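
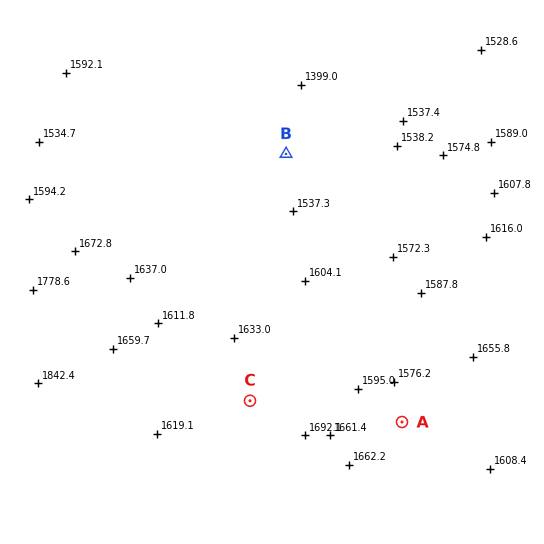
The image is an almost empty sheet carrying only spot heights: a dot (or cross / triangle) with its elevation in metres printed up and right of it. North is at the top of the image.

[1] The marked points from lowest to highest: B A C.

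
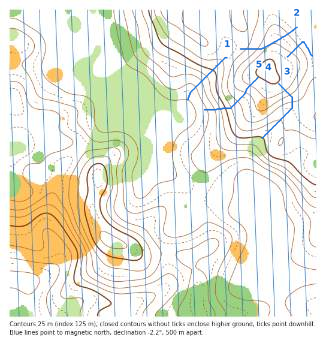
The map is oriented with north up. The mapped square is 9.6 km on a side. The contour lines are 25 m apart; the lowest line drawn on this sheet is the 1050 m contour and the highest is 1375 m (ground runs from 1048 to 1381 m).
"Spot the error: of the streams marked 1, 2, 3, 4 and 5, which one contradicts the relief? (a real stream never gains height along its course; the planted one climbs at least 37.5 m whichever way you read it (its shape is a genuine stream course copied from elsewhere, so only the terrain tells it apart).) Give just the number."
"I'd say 2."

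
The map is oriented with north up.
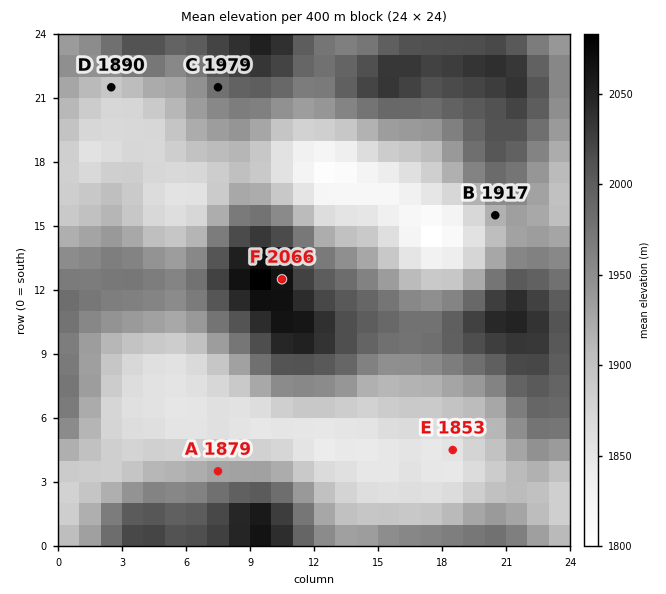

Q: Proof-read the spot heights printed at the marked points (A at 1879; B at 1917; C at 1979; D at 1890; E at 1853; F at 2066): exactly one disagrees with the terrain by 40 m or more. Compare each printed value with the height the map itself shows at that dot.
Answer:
A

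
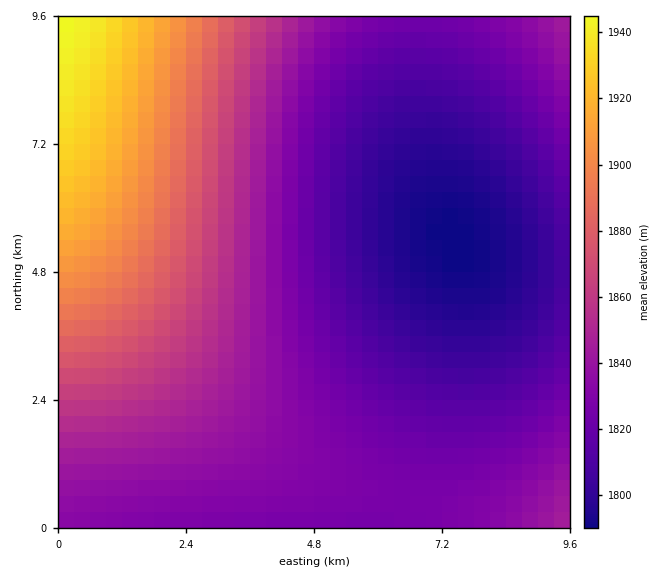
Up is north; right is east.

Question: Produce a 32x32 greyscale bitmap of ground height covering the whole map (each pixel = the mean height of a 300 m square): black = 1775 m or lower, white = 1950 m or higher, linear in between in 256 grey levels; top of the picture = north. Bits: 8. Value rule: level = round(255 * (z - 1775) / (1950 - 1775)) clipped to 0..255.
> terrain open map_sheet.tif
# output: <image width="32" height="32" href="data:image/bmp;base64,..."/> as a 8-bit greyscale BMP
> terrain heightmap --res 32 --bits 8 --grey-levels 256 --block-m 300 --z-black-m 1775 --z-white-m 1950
<image width="32" height="32" href="data:image/bmp;base64,Qk02CAAAAAAAADYEAAAoAAAAIAAAACAAAAABAAgAAAAAAAAEAAATCwAAEwsAAAABAAAAAAAAAAAAAAEBAQACAgIAAwMDAAQEBAAFBQUABgYGAAcHBwAICAgACQkJAAoKCgALCwsADAwMAA0NDQAODg4ADw8PABAQEAAREREAEhISABMTEwAUFBQAFRUVABYWFgAXFxcAGBgYABkZGQAaGhoAGxsbABwcHAAdHR0AHh4eAB8fHwAgICAAISEhACIiIgAjIyMAJCQkACUlJQAmJiYAJycnACgoKAApKSkAKioqACsrKwAsLCwALS0tAC4uLgAvLy8AMDAwADExMQAyMjIAMzMzADQ0NAA1NTUANjY2ADc3NwA4ODgAOTk5ADo6OgA7OzsAPDw8AD09PQA+Pj4APz8/AEBAQABBQUEAQkJCAENDQwBEREQARUVFAEZGRgBHR0cASEhIAElJSQBKSkoAS0tLAExMTABNTU0ATk5OAE9PTwBQUFAAUVFRAFJSUgBTU1MAVFRUAFVVVQBWVlYAV1dXAFhYWABZWVkAWlpaAFtbWwBcXFwAXV1dAF5eXgBfX18AYGBgAGFhYQBiYmIAY2NjAGRkZABlZWUAZmZmAGdnZwBoaGgAaWlpAGpqagBra2sAbGxsAG1tbQBubm4Ab29vAHBwcABxcXEAcnJyAHNzcwB0dHQAdXV1AHZ2dgB3d3cAeHh4AHl5eQB6enoAe3t7AHx8fAB9fX0Afn5+AH9/fwCAgIAAgYGBAIKCggCDg4MAhISEAIWFhQCGhoYAh4eHAIiIiACJiYkAioqKAIuLiwCMjIwAjY2NAI6OjgCPj48AkJCQAJGRkQCSkpIAk5OTAJSUlACVlZUAlpaWAJeXlwCYmJgAmZmZAJqamgCbm5sAnJycAJ2dnQCenp4An5+fAKCgoAChoaEAoqKiAKOjowCkpKQApaWlAKampgCnp6cAqKioAKmpqQCqqqoAq6urAKysrACtra0Arq6uAK+vrwCwsLAAsbGxALKysgCzs7MAtLS0ALW1tQC2trYAt7e3ALi4uAC5ubkAurq6ALu7uwC8vLwAvb29AL6+vgC/v78AwMDAAMHBwQDCwsIAw8PDAMTExADFxcUAxsbGAMfHxwDIyMgAycnJAMrKygDLy8sAzMzMAM3NzQDOzs4Az8/PANDQ0ADR0dEA0tLSANPT0wDU1NQA1dXVANbW1gDX19cA2NjYANnZ2QDa2toA29vbANzc3ADd3d0A3t7eAN/f3wDg4OAA4eHhAOLi4gDj4+MA5OTkAOXl5QDm5uYA5+fnAOjo6ADp6ekA6urqAOvr6wDs7OwA7e3tAO7u7gDv7+8A8PDwAPHx8QDy8vIA8/PzAPT09AD19fUA9vb2APf39wD4+PgA+fn5APr6+gD7+/sA/Pz8AP39/QD+/v4A////AFZVVFNSUVBPT05OTU1NTExMS0tLS0tLTE5PUlRYXGFmWVhWVlVUU1NSUlFRUFBPT05NTUxMTExMTU9QU1ZaXmNcW1pZWVhXV1ZVVVRTUlFRUE9OTUxLS0tMTU5QU1dbYGFgX15dXFxbWllYV1ZUU1JQT05MS0pKSUlKS01QU1dcZmVkY2JhYF9eXFtZWFZUUlFPTUtJSEdGRkdISUxPU1hsa2ppaGdlY2JgXlxZV1VTUE5LSUdFRENDQ0NFR0pOVHNycXBubGpoZmNhXltYVVJPTElHREJAPz4+P0BCRkpPenl4dnRyb21qZmNgXFlVUU5KR0RBPjw7Ojk6Oz1BRUqCgX99e3h1cW5qZmFdWVRQTEhEQD06ODY1NTU2ODxARYqJh4SBfnp2cm1oY15ZVE9KRUE9OTYzMTAwMDEzNztBk5GPjIiEgHt1cGpkX1lTTUhCPjk1Mi8tKysrLC8yNz2bmZaTj4qFf3lzbGZfWFJLRUA6NTEtKignJiYoKi4zOaOhnpqVkIqEfXZuZ19YUUpDPTcyLSkmJCIiIiQmKi81q6mloZyWj4iAeXBoYFhQSEE6NC8qJiIgHh4eICMnLDOzsK2oopuUjIR7cmlgV09HPzgxLCciHx0bGxsdICQqMbq4s66ooZmQh350amFXTkU9Ni8pJCAcGhkYGRseIygwwb66tK2lnZSKgHVrYVdNRDw0LSciHhoYFxcYGh0iKC/IxL+5sqqhl4yCd2xhV01DOzMsJiEcGRcWFhcaHSIpMM3Kxb62rqSaj4R4bWJXTUM6MislIBwZFxYWGBseJCoy08/Jw7qxp52RhnpuY1dNQzoyKyUgHBkXFxgZHCAmLDTX087HvrWqn5SIe29kWE1DOjIrJSAdGhkYGRsfIygvN9zY0srCuK2ilop9cWVZTkQ7MywmIh4cGxscHiEmLDM64NvVzsW7sKSYi39yZlpPRTw0LSgjIB4dHR8hJSowNj7j39nRyL6zp5qNgXRoXFFGPTYvKiUjISAhIiUpLjQ7Q+fi3NTLwLWpnJCDdmldUkg/ODEsKCYkJCQmKS0yOD9H6uXf187DuKyfkoV4bGBVS0I6NC8rKSgoKSsuMjc9REzs6OHa0Ma6rqGUh3tuYldNRT03My8tLCwtLzI3PEJJUO/q5NzTyL2xpJeKfXFlWlFIQTs3MzEwMTI0NzxBRk1V8e3n39XLwLSnmo2BdGleVExFPzs4NjU1Nzk8QEVLUlnz7+nh2M7Dt6qekYR4bWJZUElEQD07Ojo8PkFFSlBWXfbx6+Tb0ca6rqGViHxxZ11VTklFQkA/QEFDRkpPVFpg+PTu597Uyb6yppmNgXZsY1tUT0pIRkVFRkhLT1NYXWM="/>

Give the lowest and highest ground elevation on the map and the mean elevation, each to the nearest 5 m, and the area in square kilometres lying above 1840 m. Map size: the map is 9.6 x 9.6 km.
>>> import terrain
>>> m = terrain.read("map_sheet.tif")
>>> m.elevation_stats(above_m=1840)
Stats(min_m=1790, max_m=1945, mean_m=1840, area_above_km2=33.1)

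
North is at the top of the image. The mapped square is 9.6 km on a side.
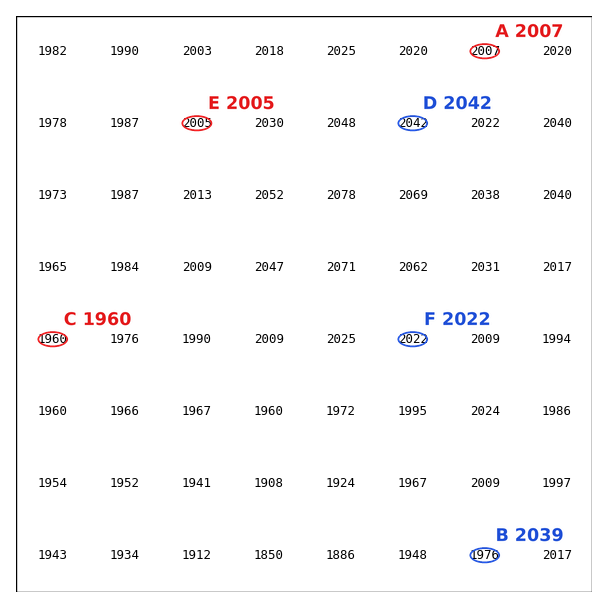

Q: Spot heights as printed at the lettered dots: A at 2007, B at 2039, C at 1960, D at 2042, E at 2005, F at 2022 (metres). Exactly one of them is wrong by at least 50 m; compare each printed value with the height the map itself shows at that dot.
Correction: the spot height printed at B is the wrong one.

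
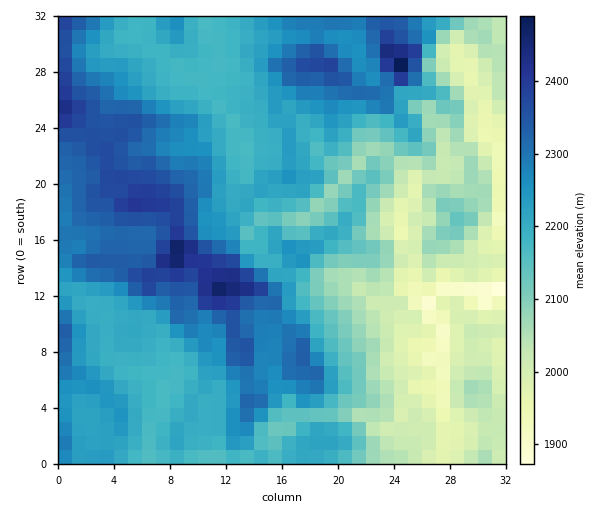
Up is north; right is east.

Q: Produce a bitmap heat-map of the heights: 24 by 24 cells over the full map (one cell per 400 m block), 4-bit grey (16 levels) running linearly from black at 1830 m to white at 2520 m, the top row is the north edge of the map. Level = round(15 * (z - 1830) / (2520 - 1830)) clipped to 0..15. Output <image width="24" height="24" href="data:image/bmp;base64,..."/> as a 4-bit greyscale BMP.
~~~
<image width="24" height="24" href="data:image/bmp;base64,Qk2WAQAAAAAAAHYAAAAoAAAAGAAAABgAAAABAAQAAAAAACABAAATCwAAEwsAABAAAAAAAAAAAAAAABEREQAiIiIAMzMzAERERABVVVUAZmZmAHd3dwCIiIgAmZmZAKqqqgC7u7sAzMzMAN3d3QDu7u4A////AJmYd4d4h4iHZUQzVKmZiIiJh3iIZEQzRJiZh4iKp3d2VEQzRJmZh4iJuYmHZUMkVKmYh3iKqauXZUMkVKmIiIibqruHZDMkQ6mIiImburp2VDMjQ6iIiKqrqqh2VDMjRJiImrvMu5dlREIzIpmay7zt2odVRCMiIau7zNzcqJdlVTREQ6q7vOy6iJmHdjVVM6q7u8qYeHeIZDRmQ6u8zMqYh3ZoZDRmU6vMzMqYmIhndURlU7vMy7qYiZl1dkRFU7vLuqqYiJh2VWZFUrzLupmHiJiHZ3dFM9y7uqmIiIiZiJZVM8y6qYiIiZqqqod1NMqpiIiIibu7qrlkNLmZiIh4irzKnOlDNbmIiIh4iaqprMpTVcqYiJiIiaqqq7mGVA=="/>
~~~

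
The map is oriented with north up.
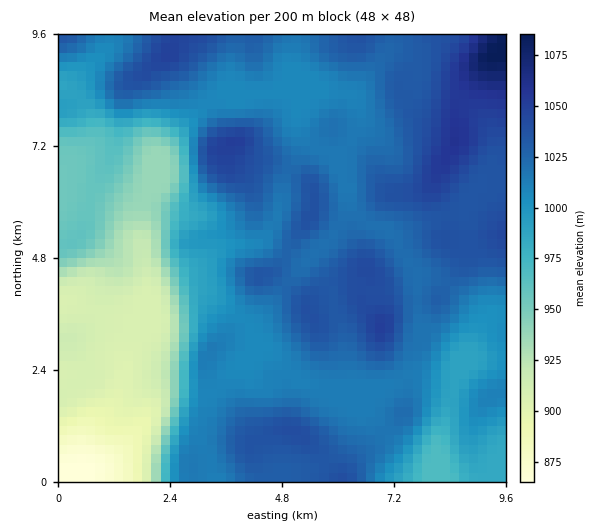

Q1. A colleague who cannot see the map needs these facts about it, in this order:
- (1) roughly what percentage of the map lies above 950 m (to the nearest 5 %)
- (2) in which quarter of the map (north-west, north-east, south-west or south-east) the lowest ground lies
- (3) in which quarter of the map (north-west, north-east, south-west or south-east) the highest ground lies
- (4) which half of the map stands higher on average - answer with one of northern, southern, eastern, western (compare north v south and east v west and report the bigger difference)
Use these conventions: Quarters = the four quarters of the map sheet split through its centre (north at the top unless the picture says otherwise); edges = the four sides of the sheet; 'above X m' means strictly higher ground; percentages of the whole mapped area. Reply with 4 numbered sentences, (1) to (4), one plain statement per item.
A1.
(1) Ground above 950 m makes up about 85 % of the sheet.
(2) Look to the south-west quarter for the lowest ground.
(3) The highest ground is in the north-east quarter.
(4) On average the eastern half of the map is the higher ground.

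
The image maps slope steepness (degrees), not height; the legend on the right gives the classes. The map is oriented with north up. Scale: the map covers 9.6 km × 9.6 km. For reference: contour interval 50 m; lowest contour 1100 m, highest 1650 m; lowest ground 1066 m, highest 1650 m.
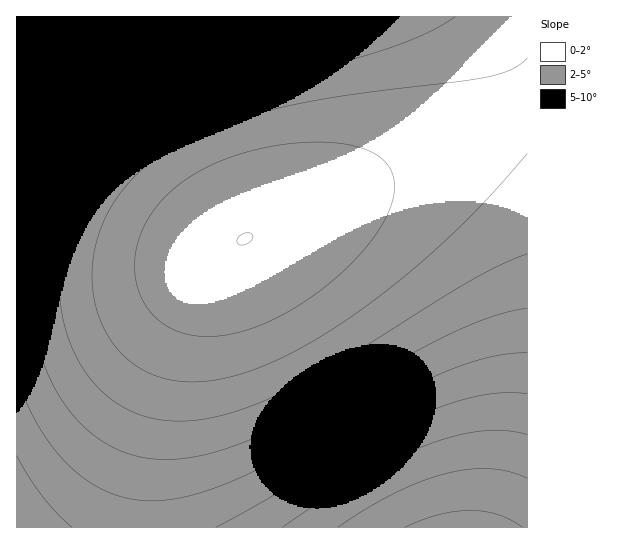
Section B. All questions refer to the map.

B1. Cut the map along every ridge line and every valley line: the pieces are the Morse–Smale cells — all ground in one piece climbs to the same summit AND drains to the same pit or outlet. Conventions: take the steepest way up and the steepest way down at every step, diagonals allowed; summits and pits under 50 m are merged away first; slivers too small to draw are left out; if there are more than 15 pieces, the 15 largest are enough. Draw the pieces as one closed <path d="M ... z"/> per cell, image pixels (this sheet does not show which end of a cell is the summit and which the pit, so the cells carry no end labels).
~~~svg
<path d="M527 109l-21 6-101 50-128 58-46 24-19 19-15 23-13 28-21 65-16 83-4 41 0 22 385-1z"/><path d="M527 16l-510 0-1 282 29 1 53-6 35-6 36-11 32-13 76-40 153-70 76-38 21-6z"/><path d="M229 248l-50 24-46 15-55 9-62 3 1 229 126-1 1-38 5-43 11-53 11-39 13-37 13-28 15-23z"/>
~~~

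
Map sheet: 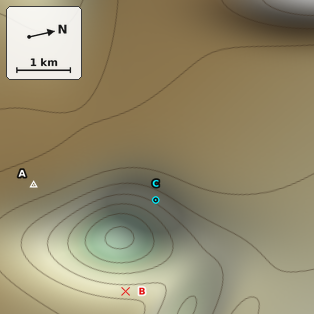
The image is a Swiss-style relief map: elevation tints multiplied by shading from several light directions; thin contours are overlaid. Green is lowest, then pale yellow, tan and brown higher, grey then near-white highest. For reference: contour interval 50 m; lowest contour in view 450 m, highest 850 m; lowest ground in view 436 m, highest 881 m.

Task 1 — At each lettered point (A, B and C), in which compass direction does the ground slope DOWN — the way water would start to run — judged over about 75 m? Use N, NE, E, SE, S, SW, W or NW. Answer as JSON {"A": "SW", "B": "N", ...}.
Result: {"A": "E", "B": "W", "C": "SE"}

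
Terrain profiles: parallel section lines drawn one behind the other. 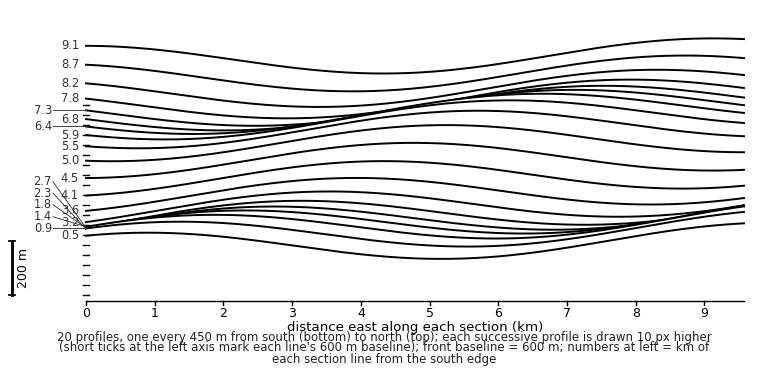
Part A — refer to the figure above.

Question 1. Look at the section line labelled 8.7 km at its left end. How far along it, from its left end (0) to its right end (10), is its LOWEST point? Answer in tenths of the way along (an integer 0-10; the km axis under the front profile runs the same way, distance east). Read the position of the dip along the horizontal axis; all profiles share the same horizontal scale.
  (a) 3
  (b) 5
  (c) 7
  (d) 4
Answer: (d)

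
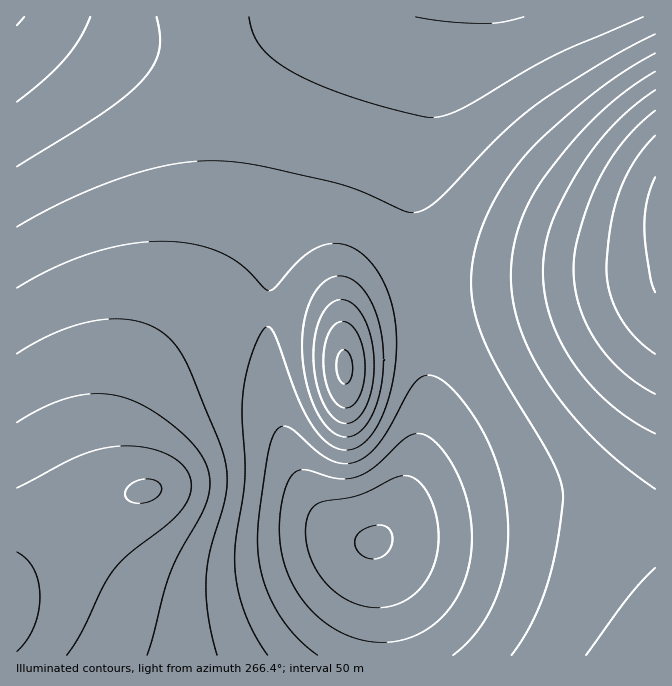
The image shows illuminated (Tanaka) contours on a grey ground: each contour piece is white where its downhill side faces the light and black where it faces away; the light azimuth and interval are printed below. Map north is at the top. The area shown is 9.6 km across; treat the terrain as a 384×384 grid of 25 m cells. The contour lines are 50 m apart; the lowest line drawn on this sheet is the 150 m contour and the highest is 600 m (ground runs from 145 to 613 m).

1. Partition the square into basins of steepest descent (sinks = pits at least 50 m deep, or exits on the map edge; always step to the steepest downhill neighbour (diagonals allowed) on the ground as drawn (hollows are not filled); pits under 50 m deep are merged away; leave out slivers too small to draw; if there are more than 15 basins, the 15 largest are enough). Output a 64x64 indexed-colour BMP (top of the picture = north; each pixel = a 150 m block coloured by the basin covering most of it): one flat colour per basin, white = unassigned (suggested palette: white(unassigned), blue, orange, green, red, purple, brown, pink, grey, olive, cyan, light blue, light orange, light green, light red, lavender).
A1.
<image width="64" height="64" href="data:image/bmp;base64,Qk12CAAAAAAAAHYAAAAoAAAAQAAAAEAAAAABAAQAAAAAAAAIAAATCwAAEwsAABAAAAAAAAAA////ALR3HwAOf/8ALKAsACgn1gC9Z5QAS1aMAMJ34wB/f38AIr28AM++FwDox64AeLv/AIrfmACWmP8A1bDFABERERERERERERERERERERERERERERERERERERERERERERERERERERERERERERERERERERERERERERERERERERERERERERERERERERERERERERERERERERERERERERERERERERERERERERERERERERERERERERERERERERERERERERERERERERERERERERERERERERERERERERERERERERERERERERERERERERERERERERERERERERERERERERERERERERERERERERERERERERERERERERERERERERERERERERERERERERERERERERERERERERERERERERERERERERERERERERERERERERERERERERERERERERERERERERERETERERERERERERERERERERERERERERERERERERERERERMxEREREREREREREREREREREREREREREREREREREREREzMxERERERERERERERERERERERERERERERERERERERETMzMRERERERERERERERERERERERERERERERERERERERMzMzEREREREREREREREREREREREREREREREREREREREzMzMzERERERERERERERERERERERERERERERERERERETMzMzMzERERERERERERERERERERERERERERERERERERMzMzMzMzEREREREREREREREREREREREREREREREREREzMzMzMzERERERERERERERERERERERERERERERERERETMzMzMzMRERERERERERERERERERERERERERERERERERMzMzMzMxEREREREREREREREREREREREREREREREREREzMzMzMyERERERERERERERERERERERERERERERERERETMzMzMzIRERERERERERERERERERERERERERERERERERMzMzMzMhEREREREREREREREREREREREREREREREREREzMzMzMyERERERERERERERERERERERERERERERERERETMzMzMzMRERERERERERERERERERERERERERERERERERMzMzMzMyEREREREREREREREREREREREREREREREREREzMzMzMzIRERERERERERERERERERERERERERERERERETMzMzMzMyERERERERERERERERERERERERERERERERERMzMzMzMzIREREREREREREREREREREREREREREREREREzMzMzMzMyERERERERERERERERERERERERERERERERETMzMzMzMzIhERERERERERERERERERERERERERERERERMzMzMzMzMyIREREREREREREREREREREREREREREREREzMzMzMzMzIiERERERERERIRERERERERERERERERERETMzMzMzMzMyIiERERERERIiERERERERERERERERERERMzMzMzMzMzMiIiIRERIiIiIiEREREREREREREREREREzMzMzMzMzMyIiIiIiIiIiIiIiIRERERERERERERERETMzMzMzMzMzMiIiIiIiIiIiIiIiIiIiIRERERERERERMzMzMzMzMzMyIiIiIiIiIiIiIiIiIiIiIiIiIiEREREzMzMzMzMzMzMiIiIiIiIiIiIiIiIiIiIiIiIiIiIiIjMzMzMzMzMzMyIiIiIiIiIiIiIiIiIiIiIiIiIiIiIiMzMzMzMzMzMzMiIiIiIiIiIiIiIiIiIiIiIiIiIiIiIzMzMzMzMzMzMyIiIiIiIiIiIiIiIiIiIiIiIiIiIiIjMzMzMzMzMzMzIiIiIiIiIiIiIiIiIiIiIiIiIiIiIiMzMzMzMzMzMzMiIiIiIiIiIiIiIiIiIiIiIiIiIiIiIzMzMzMzMzMzMyIiIiIiIiIiIiIiIiIiIiIiIiIiIiIjMzMzMzMzMzMzIiIiIiIiIiIiIiIiIiIiIiIiIiIiIiMzMzMzMzMzMzMyIiIiIiIiIiIiIiIiIiIiIiIiIiIiIzMzMzMzMzMzMzIiIiIiIiIiIiIiIiIiIiIiIiIiIiIjMzMzMzMzMzMzMiIiIiIiIiIiIiIiIiIiIiIiIiIiIiMzMzMzMzMzMzMyIiIiIiIiIiIiIiIiIiIiIiIiIiIiIzMzMzMzMzMzMzIiIiIiIiIiIiIiIiIiIiIiIiIiIiIjMzMzMzMzMzMzMiIiIiIiIiIiIiIiIiIiIiIiIiIiIiMzMzMzMzMzMzMyIiIiIiIiIiIiIiIiIiIiIiIiIiIiIzMzMzMzMzMzMzIiIiIiIiIiIiIiIiIiIiIiIiIiIiIjMzMzMzMzMzMzMiIiIiIiIiIiIiIiIiIiIiIiIiIiIiMzMzMzMzMzMzMiIiIiIiIiIiIiIiIiIiIiIiIiIiIiIzMzMzMzMzMzMyIiIiIiIiIiIiIiIiIiIiIiIiIiIiIjMzMzMzMzMzMzIiIiIiIiIiIiIiIiIiIiIiIiIiIiIiMzMzMzMzMzMzMiIiIiIiIiIiIiIiIiIiIiIiIiIiIiIzMzMzMzMzMzMyIiIiIiIiIiIiIiIiIiIiIiIiIiIiIjMzMzMzMzMzMzIiIiIiIiIiIiIiIiIiIiIiIiIiIiIiMzMzMzMzMzMzMiIiIiIiIiIiIiIiIiIiIiIiIiIiIiIzMzMzMzMzMzMyIiIiIiIiIiIiIiIiIiIiIiIiIiIiIjMzMzMzMzMzMzIiIiIiIiIiIiIiIiIiIiIiIiIiIiIi"/>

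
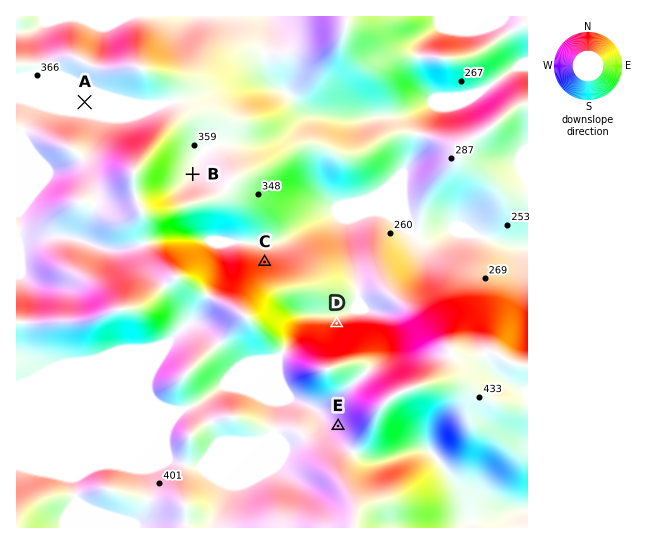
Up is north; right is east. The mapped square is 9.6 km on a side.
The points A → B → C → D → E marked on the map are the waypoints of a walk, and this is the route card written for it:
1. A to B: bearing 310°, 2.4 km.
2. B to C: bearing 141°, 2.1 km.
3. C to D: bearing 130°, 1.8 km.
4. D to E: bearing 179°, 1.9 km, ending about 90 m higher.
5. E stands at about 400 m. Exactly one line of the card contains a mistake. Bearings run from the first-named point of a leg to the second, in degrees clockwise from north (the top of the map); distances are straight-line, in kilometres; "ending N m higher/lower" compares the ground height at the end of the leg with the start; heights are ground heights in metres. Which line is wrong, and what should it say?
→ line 1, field bearing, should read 124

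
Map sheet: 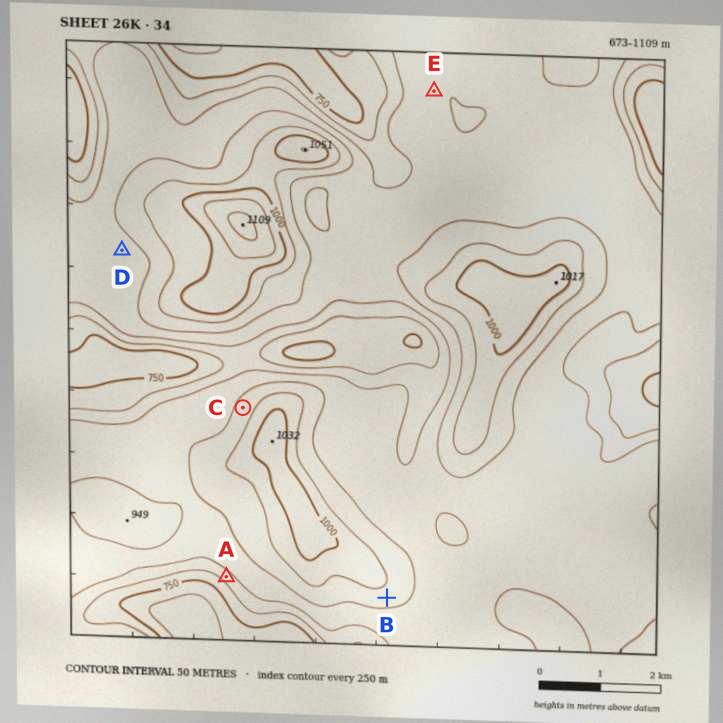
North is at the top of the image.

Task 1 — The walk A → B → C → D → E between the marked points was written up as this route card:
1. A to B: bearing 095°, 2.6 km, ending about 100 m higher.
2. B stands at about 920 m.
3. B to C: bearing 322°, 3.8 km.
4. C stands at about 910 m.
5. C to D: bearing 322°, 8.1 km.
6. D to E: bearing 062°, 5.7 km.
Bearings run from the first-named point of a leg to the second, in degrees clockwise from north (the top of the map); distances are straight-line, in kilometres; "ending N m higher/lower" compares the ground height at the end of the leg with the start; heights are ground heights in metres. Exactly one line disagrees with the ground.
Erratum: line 5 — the distance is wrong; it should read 3.2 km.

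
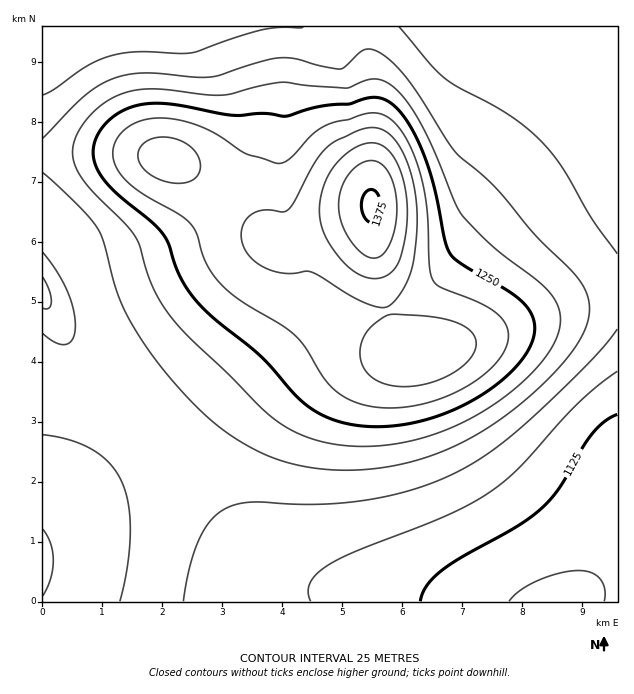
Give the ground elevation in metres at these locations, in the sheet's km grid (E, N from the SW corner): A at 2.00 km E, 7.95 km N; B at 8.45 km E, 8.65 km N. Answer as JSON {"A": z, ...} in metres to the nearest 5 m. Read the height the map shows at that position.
{"A": 1285, "B": 1165}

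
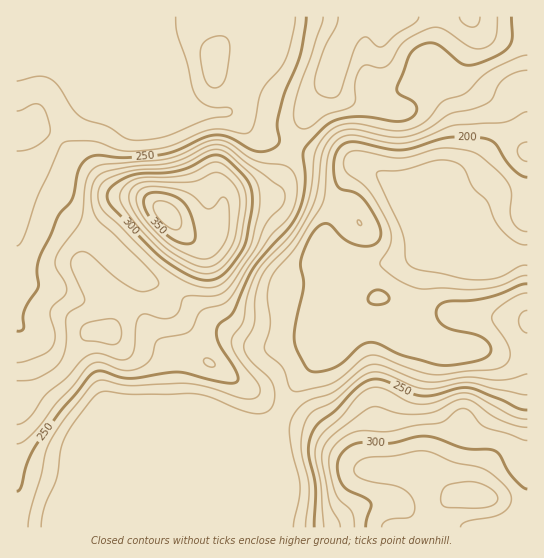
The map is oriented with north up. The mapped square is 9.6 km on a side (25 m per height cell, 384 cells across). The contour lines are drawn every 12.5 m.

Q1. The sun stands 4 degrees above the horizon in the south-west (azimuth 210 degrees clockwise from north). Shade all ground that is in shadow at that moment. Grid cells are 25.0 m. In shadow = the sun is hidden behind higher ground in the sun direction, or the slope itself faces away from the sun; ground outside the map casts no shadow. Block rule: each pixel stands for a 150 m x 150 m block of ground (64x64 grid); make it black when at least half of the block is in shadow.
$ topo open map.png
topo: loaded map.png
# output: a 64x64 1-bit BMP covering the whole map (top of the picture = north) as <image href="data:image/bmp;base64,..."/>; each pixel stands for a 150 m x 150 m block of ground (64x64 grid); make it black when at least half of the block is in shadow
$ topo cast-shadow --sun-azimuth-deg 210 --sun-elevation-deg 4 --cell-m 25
<image width="64" height="64" href="data:image/bmp;base64,Qk0+AgAAAAAAAD4AAAAoAAAAQAAAAEAAAAABAAEAAAAAAAACAAATCwAAEwsAAAIAAAAAAAAA////AAAAAAAAAAAAAAAAAAAAAAAAAAAAAAAAAAAAAAAAAAAAAAAAAAAAAAAAAAAAAAAAAAAAAAAAAAAAAAAAAAAAAAAAAAAAAAAAAAAAAAAAAAAAAAAAAAAAAAAAAAAAAAAAAAAAAAAAAAAAAAAAAgAAAAAAAAAHAAAAAAAAAB8AAAAAAAAA/gAAAAAAAP/4AAAAAAAD//gAAAAAAAf/+AAAAAAAD//4AAAAHAAH//gAAAAYAAfw+AAAAAAAA+AAAAAAAAAAAAAAAAAAAAAAAAAAAAAAAAAAAAAAAAAAAAAAAAAAAAAAAAAAAAAAAAAAAAAAAAAAAAAAAAAAAAAAAAAAAAAAAAAAAAAAAAAAAAAAAAAAAAAAAAAAAAAAAAAAAAAAAAAAAAAAAAAAAAAAAAAAAAAAAAAAAAAAAAAAAAAAAAAAAAAAAAAACAAAAAAAAAA4AAAAAAAAAPgIAAAAAAAD/BwAAAAAAA/8PgAAAAAAH/5+AAAAAAAf/v4AAAAAAA///wAAAAAAB///AAAAAAAB//4AAAAAAAA//gAAAAAAAA/8AAAAAAAAAQgAAAAAAAAAAAAAAAAAAAAAAAAAAAAAAAAAAAAAAAAAAAAAAAAAAAAAAAAAAAAAAAAAAAAAAAAAAAAAAAAAAAAAAAAAAAAAAAAAAAAAAAAAAAAAAAAAAAAAAAAAAA=="/>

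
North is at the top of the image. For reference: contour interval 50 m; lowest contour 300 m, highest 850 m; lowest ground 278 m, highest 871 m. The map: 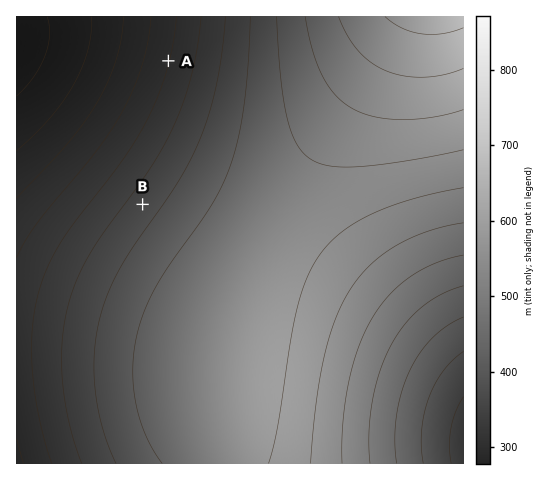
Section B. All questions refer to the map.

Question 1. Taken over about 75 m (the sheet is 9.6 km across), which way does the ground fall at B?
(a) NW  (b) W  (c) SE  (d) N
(a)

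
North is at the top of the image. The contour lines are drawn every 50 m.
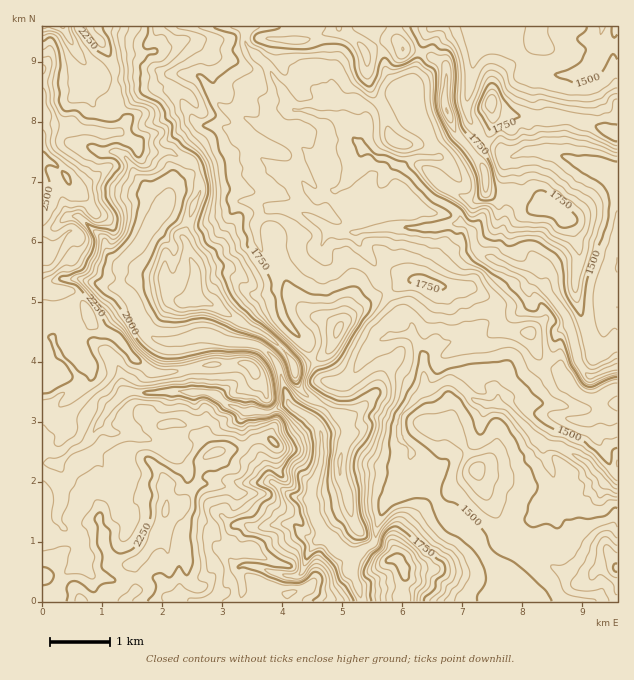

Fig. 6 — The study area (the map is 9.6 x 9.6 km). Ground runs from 1330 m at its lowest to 2530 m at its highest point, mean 1810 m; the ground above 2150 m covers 17.9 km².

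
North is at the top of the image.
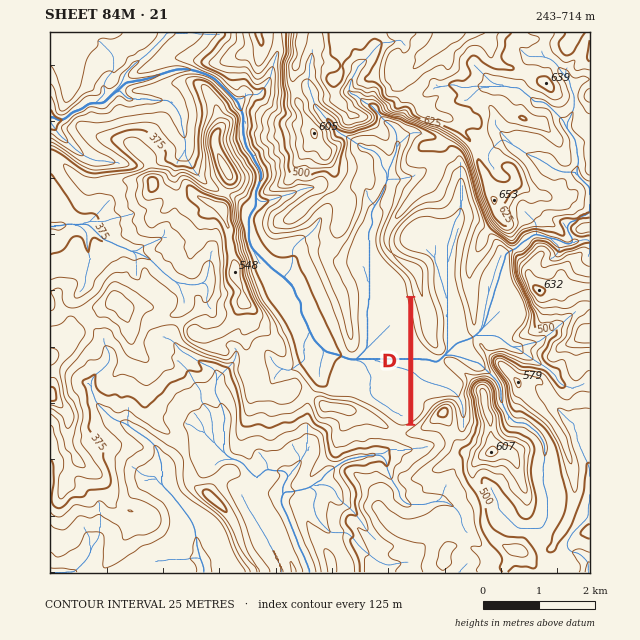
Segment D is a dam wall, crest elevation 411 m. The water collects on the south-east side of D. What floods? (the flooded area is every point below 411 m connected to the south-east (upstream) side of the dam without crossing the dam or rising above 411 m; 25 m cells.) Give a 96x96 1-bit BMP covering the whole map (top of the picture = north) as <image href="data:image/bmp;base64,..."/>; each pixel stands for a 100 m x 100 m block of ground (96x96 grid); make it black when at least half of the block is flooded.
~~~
<image width="96" height="96" href="data:image/bmp;base64,Qk2+BAAAAAAAAD4AAAAoAAAAYAAAAGAAAAABAAEAAAAAAIAEAAATCwAAEwsAAAIAAAAAAAAA////AAAAAAAAAAAAAAAAAAAAAAAAAAAAAAAAAAAAAAAAAAAAAAAAAAAAAAAAAAAAAAAAAAAAAAAAAAAAAAAAAAAAAAAAAAAAAAAAAAAAAAAAAAAAAAAAAAAAAAAAAAAAAAAAAAAAAAAAAAAAAAAAAAAAAAAAAAAAAAAAAAAAAAAAAAAAAAAAAAAAAAAAAAAAAAAAAAAAAAAAAAAAAAAAAAAAAAAAAAAAAAAAAAAAAAAAAAAAAAAAAAAAAAAAAAAAAAAAAAAAAAAAAAAAAAAAAAAAAAAAAAAAAAAAAAAAAAAAAAAAAAAAAAAAAAAAAAAAAAAAAAAAAAAAAAAAAAAAAAAAAAAAAAAAAAAAAAAAAAAAAAAAAAAAAAAAAAAAAAAAAAAAAAAAAAAAAAAAAAAAAAAAAAAAAAAAAAAAAAAAAAAAAAAAAAAAAAAAAAAAAAAAAAAAAMAAAAAAAAAAAAAAAOAAAAAAAAAAAAAAAOAAAAAAAAAAAAAAAPiAAAAAAAAAAAAAAP+AAAAAAAAAAAAAAP+AAAAAAAAAAAAAAP/AAAAAAAAAAAAAAP+AAAAAAAAAAAAAAP8YAAAAAAAAAAAAAP48AAAAAAAAAAAAAP74AAAAAAAAAAAAAP/4AAAAAAAAAAAAAPfwAAAAAAAAAAAAAOPzwAAAAAAAAAAAAMf3wAAAAAAAAAAAAMf/wAAAAAAAAAAAAIfv4AAAAAAAAAAAAIfP8AAAAAAAAAAAAIfP8AAAAAAAAAAAAAfH8AAAAAAAAAAAAAfH8AAAAAAAAAAAAA/H8AAAAAAAAAAAAA+H4AAAAAAAAAAAAA+HwAAAAAAAAAAAAA+HwAAAAAAAAAAAAA+DwAAAAAAAAAAAAA+DwAAAAAAAAAAAAA+BwAAAAAAAAAAAAB+BgAAAAAAAAAAAAP+AgAAAAAAAAAAAA/+AAAAAAAAAAAAAA/+AAAAAAAAAAAAAA/+AAAAAAAAAAAAAA//AAAAAAAAAAAAAAf/AAAAAAAAAAAAAAP/AAAAAAAAAAAAAAH/AAAAAAAAAAAAAAAHAAAAAAAAAAAAAAADAAAAAAAAAAAAAAADAAAAAAAAAAAAAAAAAAAAAAAAAAAAAAAAAAAAAAAAAAAAAAAAAAAAAAAAAAAAAAAAAAAAAAAAAAAAAAAAAAAAAAAAAAAAAAAAAAAAAAAAAAAAAAAAAAAAAAAAAAAAAAAAAAAAAAAAAAAAAAAAAAAAAAAAAAAAAAAAAAAAAAAAAAAAAAAAAAAAAAAAAAAAAAAAAAAAAAAAAAAAAAAAAAAAAAAAAAAAAAAAAAAAAAAAAAAAAAAAAAAAAAAAAAAAAAAAAAAAAAAAAAAAAAAAAAAAAAAAAAAAAAAAAAAAAAAAAAAAAAAAAAAAAAAAAAAAAAAAAAAAAAAAAAAAAAAAAAAAAAAAAAAAAAAAAAAAAAAAAAAAAAAAAAAAAAAAAAAAAAAAAAAAAAAAAAAAAAAAAAAAAAAAAAAAAAAAAAAAAAAAAAAAAAAAAAAAAAAAAAAAAAAAAAAAAAAAAAAAAAAAAAAA="/>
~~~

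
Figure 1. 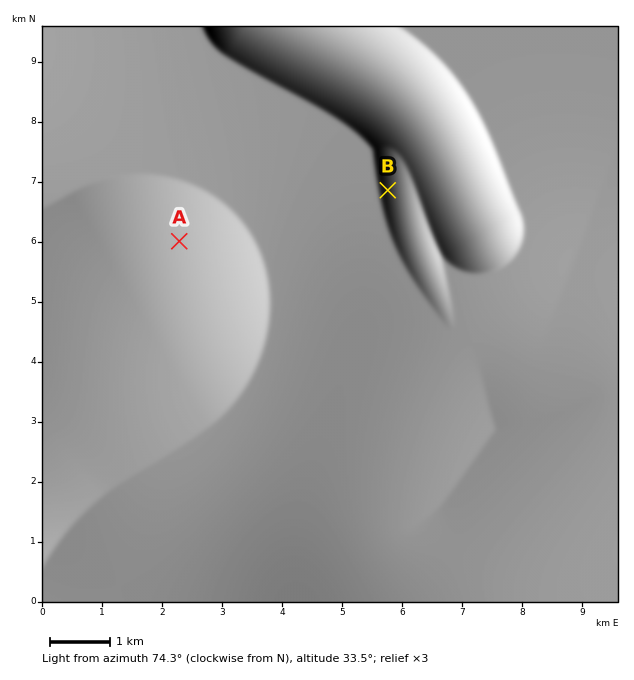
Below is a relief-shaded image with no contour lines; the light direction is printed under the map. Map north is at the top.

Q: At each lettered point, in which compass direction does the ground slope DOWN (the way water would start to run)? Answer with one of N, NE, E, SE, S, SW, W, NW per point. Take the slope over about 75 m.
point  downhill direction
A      NE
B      W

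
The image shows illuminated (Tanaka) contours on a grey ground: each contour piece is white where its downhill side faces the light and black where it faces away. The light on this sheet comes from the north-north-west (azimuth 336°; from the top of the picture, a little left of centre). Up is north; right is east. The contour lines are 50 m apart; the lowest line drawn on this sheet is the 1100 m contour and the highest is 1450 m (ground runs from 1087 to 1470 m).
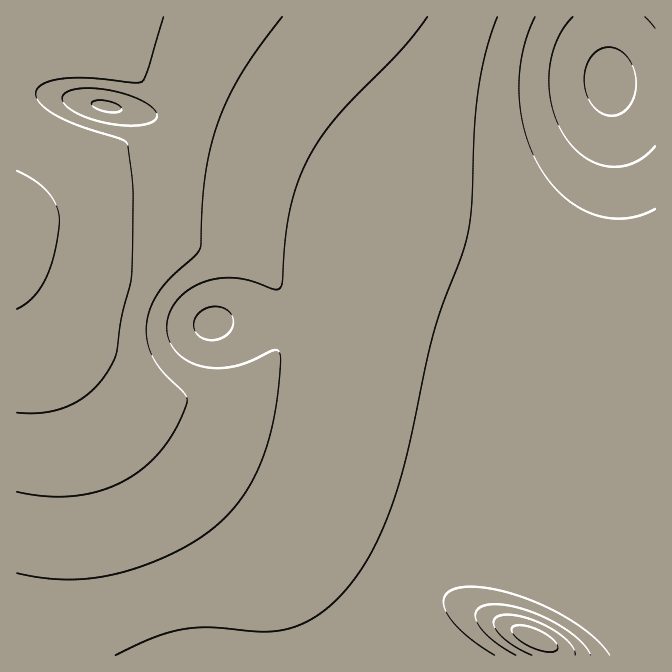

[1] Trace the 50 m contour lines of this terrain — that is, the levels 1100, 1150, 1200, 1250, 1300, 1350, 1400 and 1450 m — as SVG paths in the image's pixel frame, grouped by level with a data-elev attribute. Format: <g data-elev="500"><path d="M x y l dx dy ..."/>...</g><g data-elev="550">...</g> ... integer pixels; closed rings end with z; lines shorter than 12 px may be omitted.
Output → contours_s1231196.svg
<g data-elev="1100"><path d="M607 115l-10-5-7-8-5-12-1-13 3-12 5-10 8-6 10-2 10 4 9 7 5 12 2 15-3 13-6 11-10 6z"/></g><g data-elev="1150"><path d="M655 146l-10 10-11 7-12 3-13 0-14-3-11-7-11-9-9-12-7-14-5-16-3-17 0-16 3-17 5-14 7-13 9-11"/><path d="M645 17l10 11"/></g><g data-elev="1200"><path d="M655 209l-15 6-15 3-16 0-15-4-15-7-14-9-13-13-10-15-9-17-7-18-5-20-2-20 0-22 3-20 5-18 8-18"/></g><g data-elev="1250"><path d="M116 655l39-18 30-8 27-2 55 5 15-2 15-4 18-9 19-14 16-18 16-23 17-34 15-40 11-43 25-112 33-95 5-31 2-75 4-40 8-40 11-35"/><path d="M610 655l-11-13-19-16-21-13-27-12-25-9-25-5-20 0-13 5-5 5 0 7 1 6 5 8 18 19 27 18"/><path d="M212 340l-8-1-7-5-3-7 0-7 4-7 7-4 9-3 8 1 5 3 5 5 1 5 0 7-3 5-6 5z"/></g><g data-elev="1300"><path d="M591 655l-7-10-12-11-17-11-16-8-21-7-16-3-14 0-10 3-2 4-1 5 6 11 14 14 21 13"/><path d="M17 573l30 5 30 1 28-3 30-8 34-13 30-16 23-18 18-21 17-28 13-35 8-44 3-30-1-10-3-3-3 0-27 13-20 5-17 0-15-4-15-8-9-13-4-15 2-15 7-11 9-10 12-7 15-5 13-2 14 0 15 4 20 7 3 1 3-2 2-6 3-42 5-32 8-28 12-25 12-19 15-19 63-66 27-34"/><path d="M107 112l-11-4-4-3 0-2 5-3 10 1 9 2 6 5-4 4z"/></g><g data-elev="1350"><path d="M575 655l-1-7-7-8-11-8-14-8-15-6-13-3-12 0-7 3-1 7 6 10 14 11 18 9"/><path d="M17 492l25 4 23 1 23-3 22-7 20-10 17-12 15-15 13-20 10-22 2-10-4-6-22-22-9-15-6-20 2-20 6-15 9-13 11-12 22-20 4-7 5-73 5-27 8-26 11-25 13-24 16-25 24-31"/><path d="M122 125l-24-4-21-8-13-10-2-5 1-3 7-5 10-2 15 0 17 3 29 9 11 7 5 6-1 5-7 5-12 2z"/></g><g data-elev="1400"><path d="M547 652l7 0 4-4-1-4-7-7-11-7-11-4-10-1-5 2-1 5 7 8 15 8z"/><path d="M17 413l25 0 22-5 20-11 16-15 10-14 6-13 5-37 11-45 1-83-6-47-7-5-40-12-26-12-15-12-3-7 0-5 4-4 7-4 20-4 21 0 44 5 10-1 7-14 14-51"/></g><g data-elev="1450"><path d="M17 309l16-12 13-19 9-26 4-32-3-15-8-13-14-12-17-9"/></g>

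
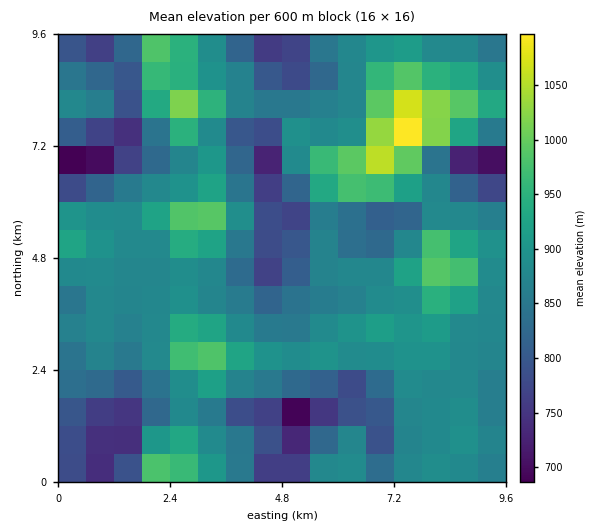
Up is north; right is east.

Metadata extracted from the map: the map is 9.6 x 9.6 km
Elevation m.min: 650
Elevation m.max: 1100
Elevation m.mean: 870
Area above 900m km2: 21.9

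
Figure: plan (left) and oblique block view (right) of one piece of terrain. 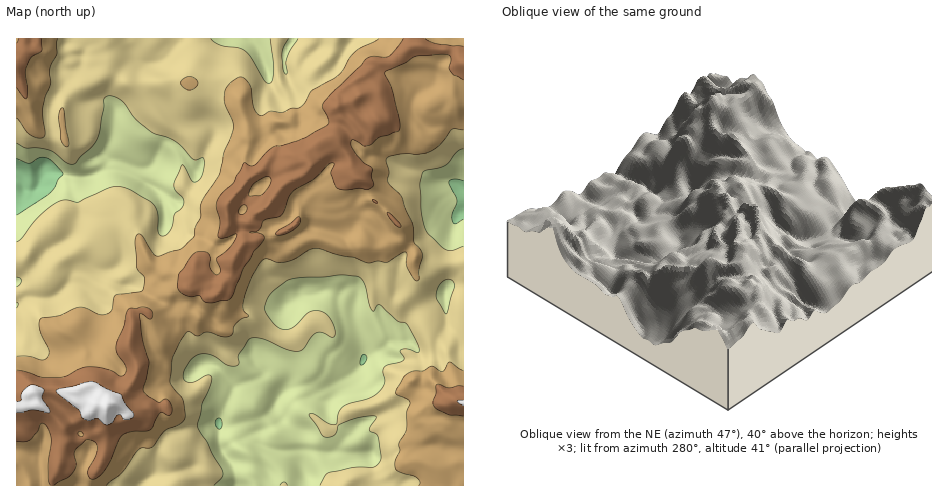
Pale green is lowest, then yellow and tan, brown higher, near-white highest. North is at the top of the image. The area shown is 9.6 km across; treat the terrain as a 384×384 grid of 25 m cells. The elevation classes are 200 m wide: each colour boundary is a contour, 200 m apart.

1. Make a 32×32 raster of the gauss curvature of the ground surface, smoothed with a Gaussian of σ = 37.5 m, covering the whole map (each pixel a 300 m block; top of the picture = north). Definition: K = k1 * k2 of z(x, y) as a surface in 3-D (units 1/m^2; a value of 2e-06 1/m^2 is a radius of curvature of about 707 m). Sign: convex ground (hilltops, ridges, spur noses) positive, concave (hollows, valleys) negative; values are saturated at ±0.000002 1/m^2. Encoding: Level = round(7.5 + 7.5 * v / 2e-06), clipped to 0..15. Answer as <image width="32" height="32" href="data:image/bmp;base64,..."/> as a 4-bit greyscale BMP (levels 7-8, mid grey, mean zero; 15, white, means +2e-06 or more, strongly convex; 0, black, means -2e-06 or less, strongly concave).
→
<image width="32" height="32" href="data:image/bmp;base64,Qk12AgAAAAAAAHYAAAAoAAAAIAAAACAAAAABAAQAAAAAAAACAAATCwAAEwsAABAAAAAAAAAAAAAAABEREQAiIiIAMzMzAERERABVVVUAZmZmAHd3dwCIiIgAmZmZAKqqqgC7u7sAzMzMAN3d3QDu7u4A////AGWpDIZ5dliAl4i4aIRXZ3d42xuneIeodleHp3dnXoh4O3O/OJdYZ/jXZ4WWb4V4h6aj1AiEl5cHeLd4loNoZ4dfWBhlvFYb82Vlh1WndnhmeGp49qiNd1mol6h7laeQt2hWl4GHhDZ2hbhnlogqWj95Z3t7J1j3eHZ3Z3d4lvOzSahmT4d43DiHd4l3l3dzlVd3aFc2d2lVmIdnd6hoo6lniGh66KZYuqhYiKdoaKhVeZimZ2d2mGV1V3eXaId4p3iIh5p/OHOkaamJd3iJV2hUd3hxhFaVyoiHiFileHTZeqd3eLeItZWIh5ho1Yin9mN3eHhmZLjjaGd3eHZ3RlS5iIeIeGfID3l7iXaWefNVdIh3h4jHVCSHB1aF53QImXeYaHd254iHla/LeGePiYpnund3ild2qHpnBoiJZniIeYdniJgqNb8auod3lnh3d5uGeIlrfVl2j1SVdPSXeKtpsAZWd4a7eEQWjYmpaWWVes58t4i2ZXd6aYSDJniHeXgPakiHZ5eXhmdol5anbIWOVnloh4Z416SWh2OJlldWVop3d3iHeYcom1V6W7dpaHl2d5pniIZappaZs/R3a2t3Z4hpdpeHdpZldHZ3h3h2aHp3c3iHh3ibbmmro1iZgwixl4iJiHh4eFZ5hY4Yd5VXjHd3iHd3d1d4ejRGhqZ0"/>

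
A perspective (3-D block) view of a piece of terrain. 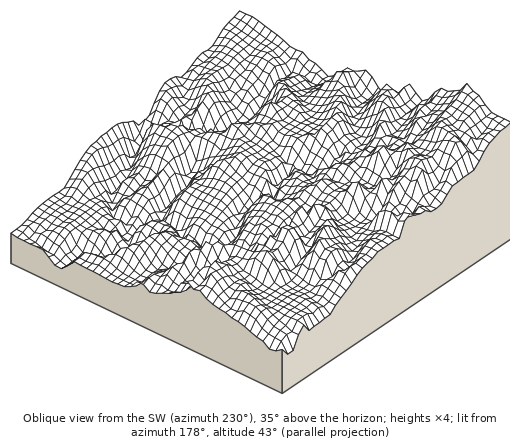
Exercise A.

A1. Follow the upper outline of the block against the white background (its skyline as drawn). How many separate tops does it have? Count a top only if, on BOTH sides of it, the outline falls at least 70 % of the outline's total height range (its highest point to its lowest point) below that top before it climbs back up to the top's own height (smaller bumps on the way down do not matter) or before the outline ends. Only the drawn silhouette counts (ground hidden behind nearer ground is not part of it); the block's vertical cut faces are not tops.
0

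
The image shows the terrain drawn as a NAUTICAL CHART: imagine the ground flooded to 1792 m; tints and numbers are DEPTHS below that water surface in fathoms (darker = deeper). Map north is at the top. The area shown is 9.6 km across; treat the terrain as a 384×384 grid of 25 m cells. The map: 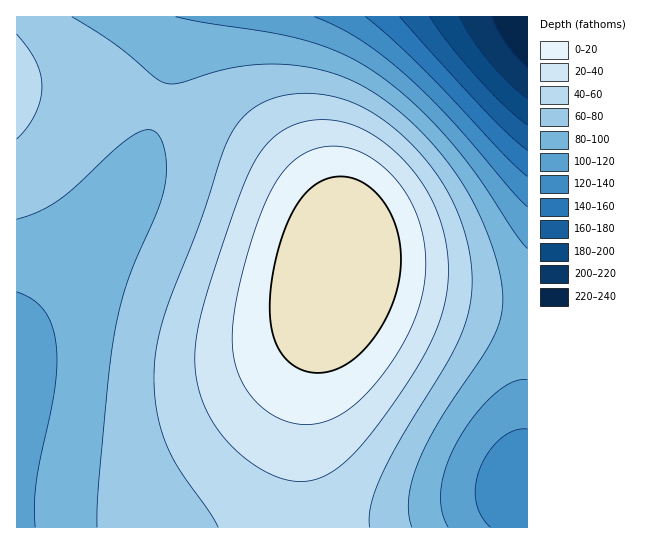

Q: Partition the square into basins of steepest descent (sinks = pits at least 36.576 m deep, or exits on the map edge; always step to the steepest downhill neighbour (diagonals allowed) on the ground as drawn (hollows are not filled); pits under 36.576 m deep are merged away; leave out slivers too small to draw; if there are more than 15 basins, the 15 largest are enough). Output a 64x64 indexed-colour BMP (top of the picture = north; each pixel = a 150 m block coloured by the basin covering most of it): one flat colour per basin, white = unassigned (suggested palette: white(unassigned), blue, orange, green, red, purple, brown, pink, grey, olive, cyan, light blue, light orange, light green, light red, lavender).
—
<image width="64" height="64" href="data:image/bmp;base64,Qk12CAAAAAAAAHYAAAAoAAAAQAAAAEAAAAABAAQAAAAAAAAIAAATCwAAEwsAABAAAAAAAAAA////ALR3HwAOf/8ALKAsACgn1gC9Z5QAS1aMAMJ34wB/f38AIr28AM++FwDox64AeLv/AIrfmACWmP8A1bDFABERERERERERERERERERERERETMzMzMzMzMzMzMzMzMzERERERERERERERERERERERERMzMzMzMzMzMzMzMzMzMREREREREREREREREREREREREzMzMzMzMzMzMzMzMzMxERERERERERERERERERERERETMzMzMzMzMzMzMzMzMzERERERERERERERERERERERERMzMzMzMzMzMzMzMzMzMREREREREREREREREREREREREzMzMzMzMzMzMzMzMzMxERERERERERERERERERERERETMzMzMzMzMzMzMzMzMzERERERERERERERERERERERERMzMzMzMzMzMzMzMzMzMREREREREREREREREREREREREzMzMzMzMzMzMzMzMzMxERERERERERERERERERERERETMzMzMzMzMzMzMzMzMzERERERERERERERERERERERERMzMzMzMzMzMzMzMzMzMREREREREREREREREREREREREzMzMzMzMzMzMzMzMzMxERERERERERERERERERERERETMzMzMzMzMzMzMzMzMzERERERERERERERERERERERERMzMzMzMzMzMzMzMzMzMREREREREREREREREREREREREzMzMzMzMzMzMzMzMzMxERERERERERERERERERERERETMzMzMzMzMzMzMzMzMzERERERERERERERERERERERERMzMzMzMzMzMzMzMzMzMREREREREREREREREREREREREzMzMzMzMzMzMzMzMzMxERERERERERERERERERERERETMzMzMzMzMzMzMzMzMzEREREREREREREREREREREREREzMzMzMzMzMzMzMzMzMRERERERERERERERERERERERETMzMzMzMzMzMzMzMzMxERERERERERERERERERERERERMzMzMzMzMzMzMzMzMzEREREREREREREREREREREREREzMzMzMzMzMzMzMzMzMRERERERERERERERERERERERERMzMzMzMzMzMzMzMzMxEREREREREREREREREREREREREzMzMzMzMzMzMzMzMzERERERERERERERERERERERERETMzMzMzMzMzMzMzMzMREREREREREREREREREREREREREzMzMzMzMzMzMzMzMxERERERERERERERERERERERERETMzMzMzMzMzMzIiIiERERERERERERERERERERERERERMzMzMzMzMyIiIiIiIRERERERERERERERERERERERERETMzMzMyIiIiIiIiIhERERERERERERERERERERERERERMzMyIiIiIiIiIiIiEREREREREREREREREREREREREREzIiIiIiIiIiIiIiIRERERERERERERERERERERERERERIiIiIiIiIiIiIiIhEREREREREREREREREREREREREREiIiIiIiIiIiIiIiERERERERERERERERERERERERERESIiIiIiIiIiIiIiIRERERERERERERERERERERERERERIiIiIiIiIiIiIiIhERERERERERERERERERERERERERIiIiIiIiIiIiIiIiEREREREREREREREREREREREREREiIiIiIiIiIiIiIiIREREREREREREREREREREREREREiIiIiIiIiIiIiIiIhERERERERERERERERERERERERESIiIiIiIiIiIiIiIiERERERERERERERERERERERERESIiIiIiIiIiIiIiIiIRERERERERERERERERERERERESIiIiIiIiIiIiIiIiIhERERERERERERERERERERERESIiIiIiIiIiIiIiIiIiERERERERERERERERERERERESIiIiIiIiIiIiIiIiIiIRERERERERERERERERERERESIiIiIiIiIiIiIiIiIiIhERERERERERERERERERERESIiIiIiIiIiIiIiIiIiIiEREREREREREREREREREREiIiIiIiIiIiIiIiIiIiIiIREREREREREREREREREREiIiIiIiIiIiIiIiIiIiIiIhERERERERERERERERERIiIiIiIiIiIiIiIiIiIiIiIiERERERERERERERERERIiIiIiIiIiIiIiIiIiIiIiIiIRERERERERERERERESIiIiIiIiIiIiIiIiIiIiIiIiIhERERERERERERERIiIiIiIiIiIiIiIiIiIiIiIiIiIiEREREREREREREiIiIiIiIiIiIiIiIiIiIiIiIiIiIiIRERERERERESIiIiIiIiIiIiIiIiIiIiIiIiIiIiIiIhERERERIiIiIiIiIiIiIiIiIiIiIiIiIiIiIiIiIiIiIiIiIiIiIiIiIiIiIiIiIiIiIiIiIiIiIiIiIiIiIiIiIiIiIiIiIiIiIiIiIiIiIiIiIiIiIiIiIiIiIiIiIiIiIiIiIiIiIiIiIiIiIiIiIiIiIiIiIiIiIiIiIiIiIiIiIiIiIiIiIiIiIiIiIiIiIiIiIiIiIiIiIiIiIiIiIiIiIiIiIiIiIiIiIiIiIiIiIiIiIiIiIiIiIiIiIiIiIiIiIiIiIiIiIiIiIiIiIiIiIiIiIiIiIiIiIiIiIiIiIiIiIiIiIiIiIiIiIiIiIiIiIiIiIiIiIiIiIiIiIiIiIiIiIiIiIiIiIiIiIiIiIiIiIiIiIiIiIiIiIiIiIiIiIiIiIiIiIiIiIiIiIiIiIiIiIiIiIiIiIiIi"/>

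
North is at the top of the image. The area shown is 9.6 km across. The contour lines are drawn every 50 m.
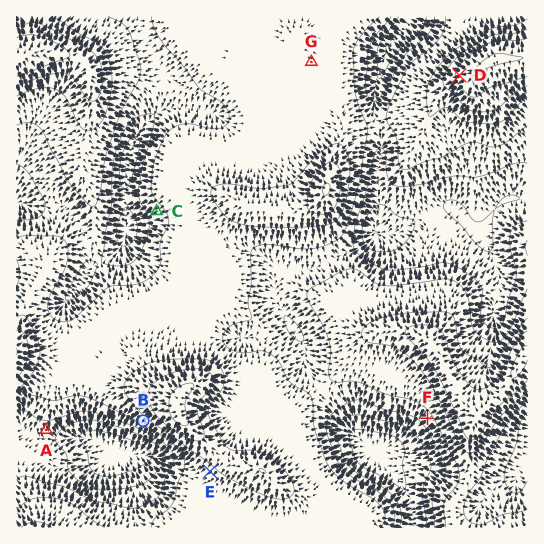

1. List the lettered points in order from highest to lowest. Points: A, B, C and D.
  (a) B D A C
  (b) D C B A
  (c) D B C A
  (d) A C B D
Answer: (c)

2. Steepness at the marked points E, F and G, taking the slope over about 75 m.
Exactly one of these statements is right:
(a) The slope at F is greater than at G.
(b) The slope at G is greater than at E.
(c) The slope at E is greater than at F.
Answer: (a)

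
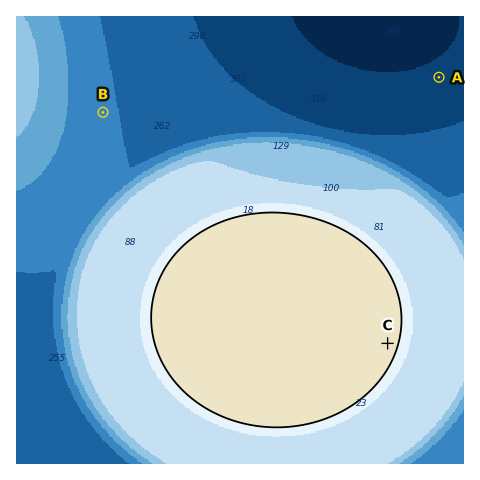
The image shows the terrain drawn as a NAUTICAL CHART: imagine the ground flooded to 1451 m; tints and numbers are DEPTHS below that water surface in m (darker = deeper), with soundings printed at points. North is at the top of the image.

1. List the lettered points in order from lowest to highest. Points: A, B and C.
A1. A B C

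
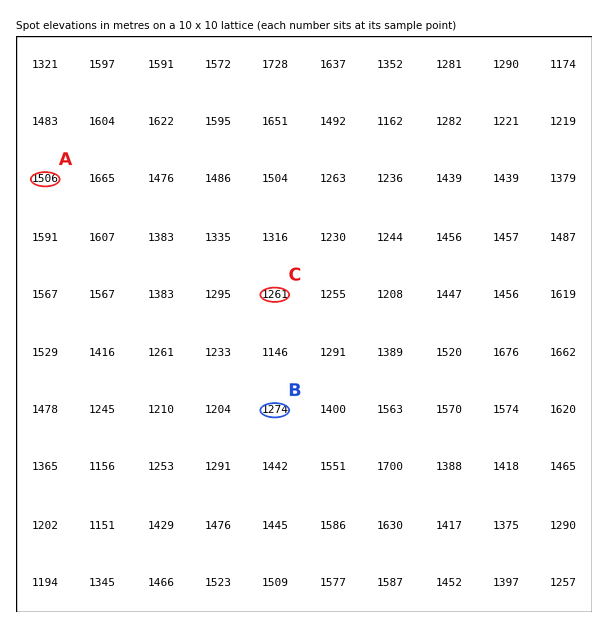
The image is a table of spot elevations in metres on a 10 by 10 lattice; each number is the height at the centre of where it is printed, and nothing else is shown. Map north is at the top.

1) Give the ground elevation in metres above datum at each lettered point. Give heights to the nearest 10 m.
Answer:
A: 1510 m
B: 1270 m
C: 1260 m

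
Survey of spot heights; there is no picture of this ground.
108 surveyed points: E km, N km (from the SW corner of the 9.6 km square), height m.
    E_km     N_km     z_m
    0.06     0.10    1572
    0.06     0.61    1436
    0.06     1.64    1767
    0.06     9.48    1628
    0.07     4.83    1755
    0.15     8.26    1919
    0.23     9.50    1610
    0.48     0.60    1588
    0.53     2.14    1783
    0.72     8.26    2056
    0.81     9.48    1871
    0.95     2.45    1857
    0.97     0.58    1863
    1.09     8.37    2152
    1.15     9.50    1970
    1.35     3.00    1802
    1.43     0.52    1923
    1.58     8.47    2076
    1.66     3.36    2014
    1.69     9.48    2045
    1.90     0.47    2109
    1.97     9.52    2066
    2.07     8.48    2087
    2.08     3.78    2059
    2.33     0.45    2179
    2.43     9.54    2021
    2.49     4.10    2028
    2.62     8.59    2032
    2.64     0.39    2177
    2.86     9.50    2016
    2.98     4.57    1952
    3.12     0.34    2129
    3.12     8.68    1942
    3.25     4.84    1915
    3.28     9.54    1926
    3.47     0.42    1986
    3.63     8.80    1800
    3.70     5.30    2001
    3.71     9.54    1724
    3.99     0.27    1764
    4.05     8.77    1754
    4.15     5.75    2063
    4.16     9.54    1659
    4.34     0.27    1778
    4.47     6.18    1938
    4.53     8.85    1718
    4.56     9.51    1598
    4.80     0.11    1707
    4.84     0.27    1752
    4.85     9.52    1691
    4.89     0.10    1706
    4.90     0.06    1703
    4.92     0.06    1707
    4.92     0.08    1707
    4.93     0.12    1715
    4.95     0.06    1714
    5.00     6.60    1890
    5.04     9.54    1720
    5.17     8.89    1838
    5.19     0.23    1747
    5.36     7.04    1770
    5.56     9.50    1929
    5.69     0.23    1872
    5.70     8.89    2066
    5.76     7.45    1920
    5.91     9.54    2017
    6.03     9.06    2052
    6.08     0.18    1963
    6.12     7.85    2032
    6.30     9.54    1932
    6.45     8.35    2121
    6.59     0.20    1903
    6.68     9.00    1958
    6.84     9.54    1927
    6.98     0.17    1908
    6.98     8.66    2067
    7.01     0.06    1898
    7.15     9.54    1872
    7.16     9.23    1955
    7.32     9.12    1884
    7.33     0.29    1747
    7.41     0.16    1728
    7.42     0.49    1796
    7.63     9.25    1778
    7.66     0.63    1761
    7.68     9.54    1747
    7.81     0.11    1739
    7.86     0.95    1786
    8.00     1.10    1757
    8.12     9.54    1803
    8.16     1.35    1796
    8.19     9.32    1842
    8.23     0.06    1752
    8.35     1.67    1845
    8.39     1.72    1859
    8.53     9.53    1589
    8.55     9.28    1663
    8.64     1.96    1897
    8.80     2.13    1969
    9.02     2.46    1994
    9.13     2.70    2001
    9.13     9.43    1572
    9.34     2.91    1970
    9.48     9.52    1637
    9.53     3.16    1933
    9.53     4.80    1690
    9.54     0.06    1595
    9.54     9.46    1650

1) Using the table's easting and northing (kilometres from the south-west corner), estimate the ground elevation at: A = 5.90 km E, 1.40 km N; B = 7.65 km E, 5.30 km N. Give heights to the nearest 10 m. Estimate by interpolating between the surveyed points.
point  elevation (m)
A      1900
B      1710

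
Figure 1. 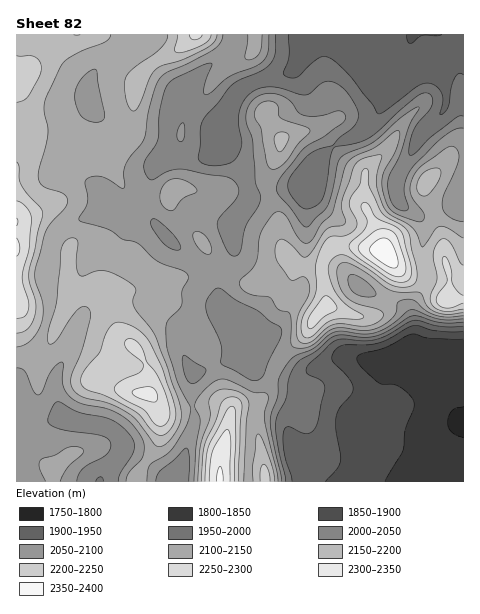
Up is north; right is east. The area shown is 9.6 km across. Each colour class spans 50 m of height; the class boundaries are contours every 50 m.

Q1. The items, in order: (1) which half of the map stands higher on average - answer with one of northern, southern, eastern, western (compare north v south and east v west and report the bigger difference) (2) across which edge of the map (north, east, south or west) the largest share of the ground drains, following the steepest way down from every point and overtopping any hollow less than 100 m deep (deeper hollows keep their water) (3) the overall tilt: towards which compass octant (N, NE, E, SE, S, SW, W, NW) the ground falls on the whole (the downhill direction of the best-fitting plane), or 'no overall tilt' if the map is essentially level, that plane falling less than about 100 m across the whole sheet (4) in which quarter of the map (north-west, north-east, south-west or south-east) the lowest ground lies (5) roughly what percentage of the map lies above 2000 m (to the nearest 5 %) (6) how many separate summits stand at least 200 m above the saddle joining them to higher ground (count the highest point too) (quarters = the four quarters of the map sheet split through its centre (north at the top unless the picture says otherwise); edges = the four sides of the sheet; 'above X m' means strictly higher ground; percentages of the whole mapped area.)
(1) The western half stands higher on average than the eastern half.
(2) The largest share of the runoff leaves by the northern edge.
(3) On the whole the ground falls towards the east.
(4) The lowest point lies in the south-east quarter of the map.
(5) Roughly 75 % of the ground is higher than 2000 m.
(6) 3 summits rise at least 200 m above their surroundings.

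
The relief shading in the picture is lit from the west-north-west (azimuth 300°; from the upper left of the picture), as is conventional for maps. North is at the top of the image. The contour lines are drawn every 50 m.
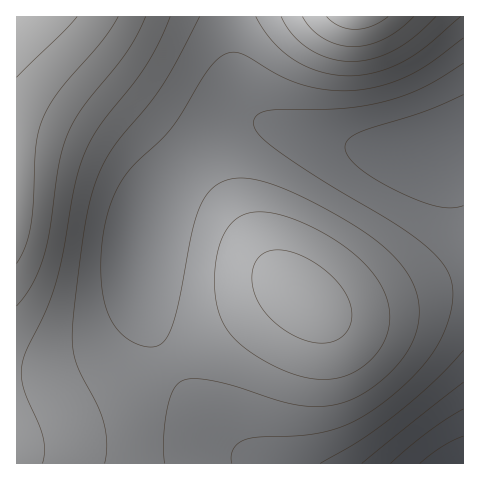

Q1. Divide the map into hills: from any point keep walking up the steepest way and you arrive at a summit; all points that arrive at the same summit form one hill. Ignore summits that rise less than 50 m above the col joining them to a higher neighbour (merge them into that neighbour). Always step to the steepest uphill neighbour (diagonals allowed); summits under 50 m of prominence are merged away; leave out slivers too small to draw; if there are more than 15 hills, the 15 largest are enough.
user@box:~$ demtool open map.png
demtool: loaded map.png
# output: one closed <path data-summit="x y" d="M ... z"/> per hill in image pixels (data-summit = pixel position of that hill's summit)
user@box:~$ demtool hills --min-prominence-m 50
<path data-summit="302 297" d="M263 123l-22 1-30 17-37 35-19 26-6 12-8 31-1 41 9 39 18 36 21 32 25 33 23 22 27 16 200 0 1-320-33 8-49-1-48-8z"/><path data-summit="17 17" d="M229 16l-213 1 1 447 245-1-14-7-19-14-23-24-18-25-21-32-14-28-9-22-4-25 0-30 4-28 11-26 13-19 31-32 26-19 20-9 27 2-14-6-10-11-8-14-8-33z"/><path data-summit="356 17" d="M463 16l-233 0 1 37 7 34 9 21 11 11 32 13 54 14 38 5 49 1 11-2 22-7z"/>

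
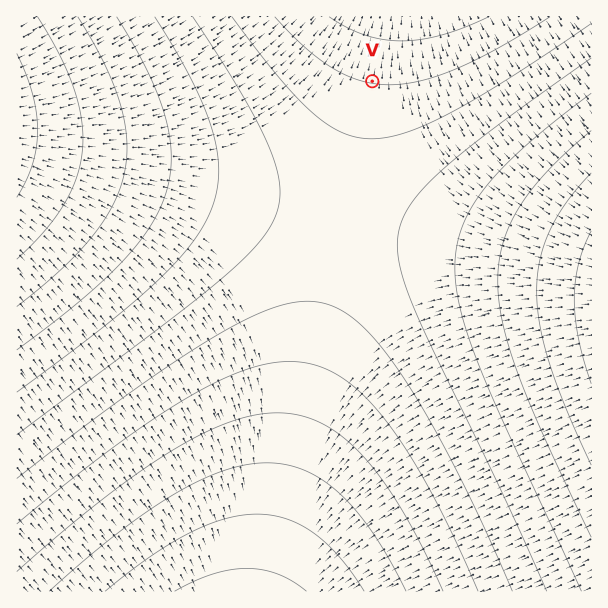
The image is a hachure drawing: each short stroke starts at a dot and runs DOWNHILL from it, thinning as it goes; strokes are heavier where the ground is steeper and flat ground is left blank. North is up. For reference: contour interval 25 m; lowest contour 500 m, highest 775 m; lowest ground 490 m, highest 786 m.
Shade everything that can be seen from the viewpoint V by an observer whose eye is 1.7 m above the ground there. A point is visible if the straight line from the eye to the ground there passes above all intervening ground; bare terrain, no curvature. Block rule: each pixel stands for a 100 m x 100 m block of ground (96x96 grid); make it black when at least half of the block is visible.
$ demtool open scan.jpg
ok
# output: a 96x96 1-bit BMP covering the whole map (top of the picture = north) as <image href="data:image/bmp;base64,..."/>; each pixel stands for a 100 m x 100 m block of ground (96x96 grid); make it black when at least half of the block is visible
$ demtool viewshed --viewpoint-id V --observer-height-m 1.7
<image width="96" height="96" href="data:image/bmp;base64,Qk2+BAAAAAAAAD4AAAAoAAAAYAAAAGAAAAABAAEAAAAAAIAEAAATCwAAEwsAAAIAAAAAAAAA////AAAAAAAAAAAAAAAAAAAAAAAAAAAAAAAAAAAAAAAAAAAAAAAAAAAAAAAAAAAAAAAAAAAAAAAAAAAAAAAAAAAAAAAAAAAAAAAAAAAAAAAAAAAAAAAAAAAAAAAAAAAAAAAAAAAAAAAAAAAAAAAAAAAAAAAAAAAAAAAAAAAAAAAAAAAAAAAAAAAAAAAAAAAAAAAAAAAAAAAAAAAAAAAAAAAAAAAAAAAAAAAAAAAAAAAAAAAAAAAAAAAAAAAAAAAAAAAAAAAAAAAAAAAAAAAAAAAAAAAAAAAAAAAAAAAAAAAAAAAAAAAAAAAAAAAAAAAAAAAAAAAAAAAAAAAAAAAAAAAAAAAAAAAAAAAAAAAAAAAAAAAAAAAAAAAAAAAAAAAAAAAAAAAAAAAAAAAAAAAAAAAAAAAAAAAAAAAAAAAAAAAAAAAAAAAAAAAAAAAAAAAAAAAAAAAAAAAAAAAAAAAAAAAAAAAAAAAAAAAAAAAAAAAAAAAAAAAAAAAAAAAAAAAAAAAAAAAAAAAAAAAAAAAAAAAAAAAAAAAAAAAAAAAAAAAAAAAAAAAAAAAAAAAAAAAAAAAAAAAAAAAAAAAAAAAAAAAAAAAAAAAAAAAAAAAAAAAAAAAAAAAAAAAAAAAAAAAAAAAAAAAAAAAAAAAAAAAAAAAAAAAAAAAAAAAAAAAAAAAAAAAAAAAAAAAAAAAAAAAAAAAAAAAAAAAAAAAAAAAAAAAAAAAAAAAAAAAAAAAAAAAAAAAAAAAAAAAAAAAAAAAAAAAAAAAAAAAAAAAAAAAAAAAAAAAAAAAAAAAAAAAAAAAAAAAAAAAAAAAAAAAAAAAAAAAAAAAAAAAAAAAAAAAAAAAAAA8AAAAAAAAAAAAAAP8AAAAAAAAAAAAAA/8AAAAAAAAAAAAAD/8AAAAAAAAAAAAAP/8AAAAAAAAAAAAA//8AAAAAAAAAAAAB//8AAAAAAAAAAAAH//8AAAAAAAAAAAAP//8AAAAAAAAAAAAf//8AAAAAAAAAAAA///8AAAAAAAAAAAB///8AAAAAAAAAAAD///8AAAAAAAAAAAH///8AAAAAAAAAAAP///8AAAAAAAAAAAf///8AAAAAAAAAAA////8AAB//AAAAAB////8AA///8AAAAD////8AH////wAAAD////8Af////8AAAH////8D//////gAAP////8P//////4AAf////8///////+AA/////9////////gA//////////////4B//////////////+H///////////////////////////////////////////////////////////////////////////////////////////////////////////////////////////////////////////////////////////////////////////////////////////////////////////////////////////////////////////////////////////////////////////////8P////8="/>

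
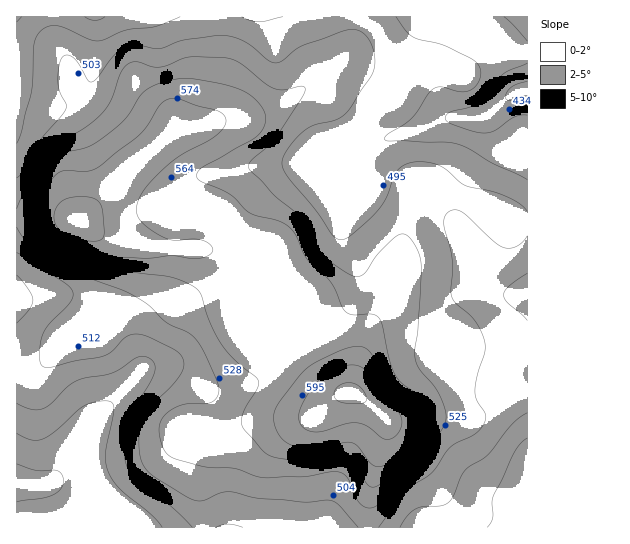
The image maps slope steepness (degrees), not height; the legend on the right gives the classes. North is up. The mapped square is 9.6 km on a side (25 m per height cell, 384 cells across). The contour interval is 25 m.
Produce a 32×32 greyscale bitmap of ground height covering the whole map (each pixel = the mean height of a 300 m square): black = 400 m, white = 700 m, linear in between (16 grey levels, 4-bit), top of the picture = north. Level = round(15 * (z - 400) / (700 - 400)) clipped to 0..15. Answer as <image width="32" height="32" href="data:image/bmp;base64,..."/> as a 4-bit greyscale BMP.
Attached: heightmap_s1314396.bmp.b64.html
<image width="32" height="32" href="data:image/bmp;base64,Qk12AgAAAAAAAHYAAAAoAAAAIAAAACAAAAABAAQAAAAAAAACAAATCwAAEwsAABAAAAAAAAAAAAAAABEREQAiIiIAMzMzAERERABVVVUAZmZmAHd3dwCIiIgAmZmZAKqqqgC7u7sAzMzMAN3d3QDu7u4A////ACIiIiIjRERERERVVEMzMyISIiIiNFVUVVVVVmVERDMiERIiM0VVVVZmZWd2VUQzIhESIjRWZmZnd3ZoiGVUQzIiIiI1Zmd3d4iIiJmHVEQyIiIiNWZ3d3iZmZmql2VUMzMyIjVnd3eImqqqqph2VUNEMyI0VmZ3iJqru7qYdlVUREMzM0VmZ3iJq7uph2ZVVVVURDNFVmd4iZq7mHZlVURVVVVERFZ3iIiZqpd2ZVVURVZlVVVmeIiIiImHZmZVVEVWZlVmZ4iIiIiIh3ZmVUREVWZmZ3eIiIiIh3d2ZVREREVmZnd3iIiJiHd3dlVEQ0RWZ3d3iIiIiYh2d3ZVRERVZ4iIiIiImIh3ZmdmZVVUZ4mamZmZmYiIdlZmZlVVVXiqqpmZiIiIh2VVZmZVVVV5q7qZiIiIh3ZVVVZmVVVVeKqqmYiIiHdmVERVZlVVVWiZmZmYiHd2ZUREVVVVVURXiZmZmYh3ZlVEREVVVURERniImamYh3ZVRERERERDM0Vmd4maqZiHZVVEREMzMzNEVWd4mZmZiHZVVURDMiIjRFVWeImZmId2ZlVVRDMyEjRVVneIiIh3ZmZlVUREQyE0VVVnd3d3ZlZmZVVEREMyNFVVVmZmZmVVZmZVRERDMzREREVFVVVURVVVVERDMzMzQzM0REREREREVURDMzMy"/>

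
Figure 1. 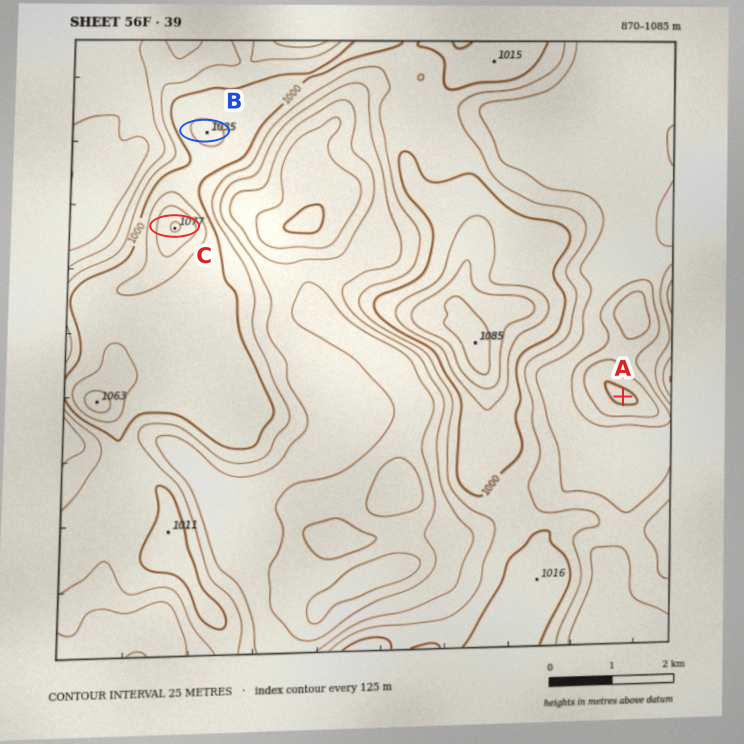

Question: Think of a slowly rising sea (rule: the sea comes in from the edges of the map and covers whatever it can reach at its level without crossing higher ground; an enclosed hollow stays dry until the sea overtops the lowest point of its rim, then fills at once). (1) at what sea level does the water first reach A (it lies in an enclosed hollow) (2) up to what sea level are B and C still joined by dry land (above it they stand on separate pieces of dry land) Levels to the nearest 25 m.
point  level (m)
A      925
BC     1000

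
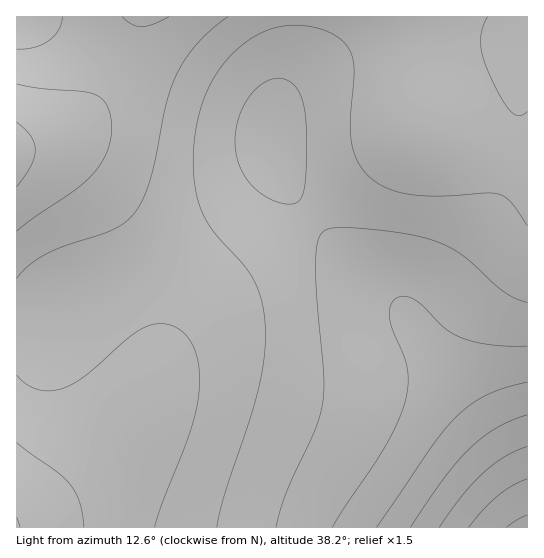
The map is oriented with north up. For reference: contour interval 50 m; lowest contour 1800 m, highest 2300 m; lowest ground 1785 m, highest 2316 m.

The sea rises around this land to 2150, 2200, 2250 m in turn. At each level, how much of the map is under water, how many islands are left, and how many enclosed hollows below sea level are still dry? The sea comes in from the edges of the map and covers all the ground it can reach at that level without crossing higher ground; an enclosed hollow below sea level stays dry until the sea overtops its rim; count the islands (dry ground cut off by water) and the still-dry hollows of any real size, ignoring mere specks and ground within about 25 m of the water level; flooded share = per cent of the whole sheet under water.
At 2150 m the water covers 47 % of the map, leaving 0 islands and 0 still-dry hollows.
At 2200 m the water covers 77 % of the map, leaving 0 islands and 0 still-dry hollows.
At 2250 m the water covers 95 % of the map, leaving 0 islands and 0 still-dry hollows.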